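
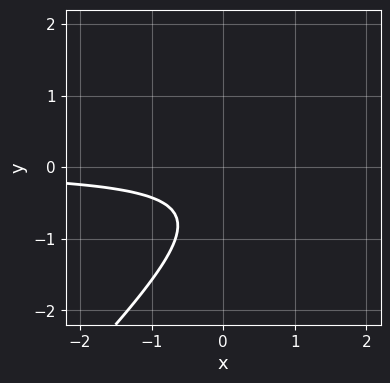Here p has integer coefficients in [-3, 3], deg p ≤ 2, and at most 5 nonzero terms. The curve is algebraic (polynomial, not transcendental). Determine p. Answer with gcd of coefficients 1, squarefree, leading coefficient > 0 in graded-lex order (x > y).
First, deg p = 2. The shape is more complex than any degree-1 curve.
Next, against the integer gridlines: the curve avoids every integer y-axis point in the box; it misses every integer gridline on the x-axis.
Finally, together with the visible shape, these determine p as stated.

3*x*y - 3*y^2 - 3*y - 2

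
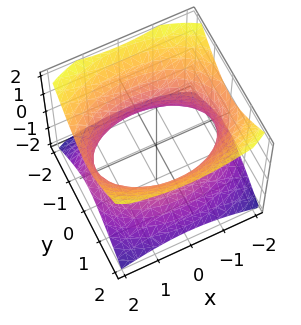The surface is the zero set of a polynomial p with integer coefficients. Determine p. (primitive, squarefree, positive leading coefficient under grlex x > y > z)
First, degree: one connected sheet with a waist; a quadric, so deg p = 2.
Then, symmetries: it's symmetric under y → −y, forcing even powers of y; mirror symmetry z ↦ −z ⇒ only even powers of z; the x ↦ −x reflection is a symmetry, so x appears only in even powers.
Then, observable constraints: the surface avoids every integer z-axis point in the box.
Finally, the integer polynomial consistent with all of this is the stated p.

x^2 + 2*y^2 - 2*z^2 - 3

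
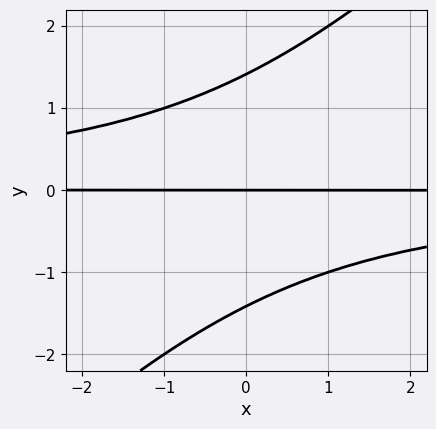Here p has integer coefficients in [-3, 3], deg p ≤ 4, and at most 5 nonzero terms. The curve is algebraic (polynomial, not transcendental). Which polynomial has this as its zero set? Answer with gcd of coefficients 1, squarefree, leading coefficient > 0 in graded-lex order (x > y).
Degree: a generic line meets the curve in up to 3 points, so deg p = 3.
From the axis intercepts and sections: the visible x-axis segment lies entirely on the curve; it meets the y-axis at y = 0 (among the integer gridlines).
Putting this together gives p.

x*y^2 - y^3 + 2*y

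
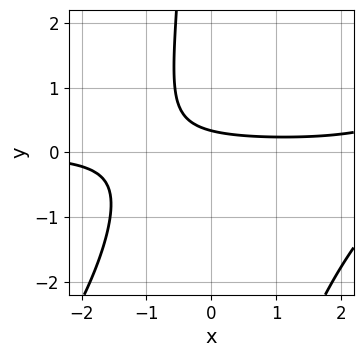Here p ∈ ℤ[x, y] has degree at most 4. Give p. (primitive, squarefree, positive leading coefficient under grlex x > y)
x^2*y - x*y^2 - 2*x*y - 3*y + 1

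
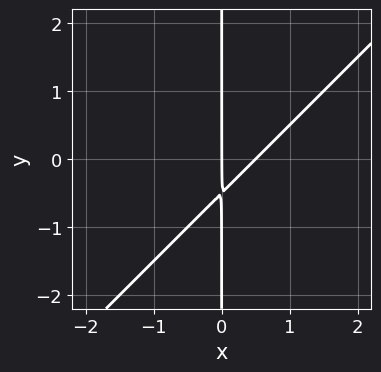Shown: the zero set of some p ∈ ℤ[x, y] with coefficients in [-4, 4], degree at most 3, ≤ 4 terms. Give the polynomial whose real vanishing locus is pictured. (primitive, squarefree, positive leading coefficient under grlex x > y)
The degree is 2 — no degree-1 curve has this shape.
Checking where it meets the axes: one x-axis crossing is at x = 0; the visible y-axis segment lies entirely on the curve.
Putting this together gives p.

2*x^2 - 2*x*y - x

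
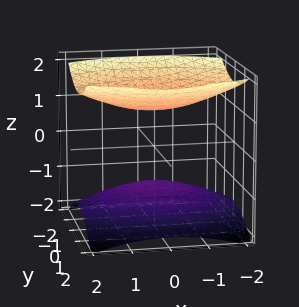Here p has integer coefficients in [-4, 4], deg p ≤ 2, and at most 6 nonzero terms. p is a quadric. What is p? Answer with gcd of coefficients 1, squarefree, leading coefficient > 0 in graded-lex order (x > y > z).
I count 2 distinct pieces.
The degree is 2 — two sheets facing apart; a quadric.
Symmetries: mirror symmetry x ↦ −x ⇒ only even powers of x; the z ↦ −z reflection is a symmetry, so z appears only in even powers; it's symmetric under y → −y, forcing even powers of y.
Reading off the gridlines: the z-axis gridline crossings are at z ∈ {-1, 1}; no x-intercept at any integer in the box.
These observations pin down the coefficients.

x^2 + 2*y^2 - 3*z^2 + 3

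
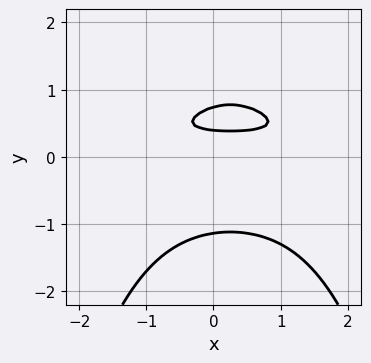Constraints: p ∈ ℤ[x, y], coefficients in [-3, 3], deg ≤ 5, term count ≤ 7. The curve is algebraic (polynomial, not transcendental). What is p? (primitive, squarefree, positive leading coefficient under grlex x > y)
2*x^2*y^2 - x*y^2 + 3*y^3 - 3*y + 1

1. The degree is 4 — no degree-3 curve has this shape.
2. From the visible intercepts: no x-intercept at any integer in the box.
3. These observations pin down the coefficients.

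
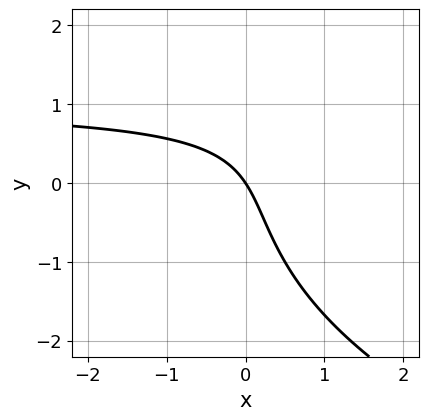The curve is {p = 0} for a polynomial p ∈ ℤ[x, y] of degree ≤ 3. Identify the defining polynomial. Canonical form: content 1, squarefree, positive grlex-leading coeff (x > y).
y^3 - 3*x*y + 3*x + 2*y

1. Degree: a generic line meets the curve in up to 3 points, so deg p = 3.
2. From the axis intercepts and sections: it meets the x-axis at x = 0 (among the integer gridlines); it crosses the y-axis at the gridline y = 0.
3. Fitting integer coefficients to these (and the overall shape) gives p.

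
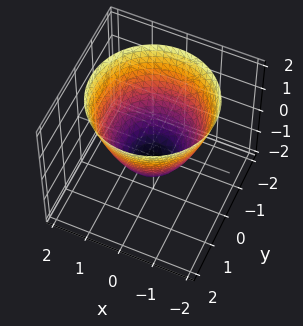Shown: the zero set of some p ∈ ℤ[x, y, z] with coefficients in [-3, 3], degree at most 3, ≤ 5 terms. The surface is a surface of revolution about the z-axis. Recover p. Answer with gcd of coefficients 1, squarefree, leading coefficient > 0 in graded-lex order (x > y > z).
First, deg p = 2. The shape is more complex than any degree-1 surface.
Next, by symmetry, the surface is invariant under rotation about z: p = q(x² + y², z).
Then, against the integer gridlines: among the integer gridlines, it crosses the y-axis at y ∈ {-1, 1}; the x-axis gridline crossings are at x ∈ {-1, 1}; a circular section at z = 0 has radius exactly 1.
Finally, these observations pin down the coefficients. Check: (0, 0, -1) on the z-axis lies on the surface, and p(0, 0, -1) = 0. ✓

x^2 + y^2 - z - 1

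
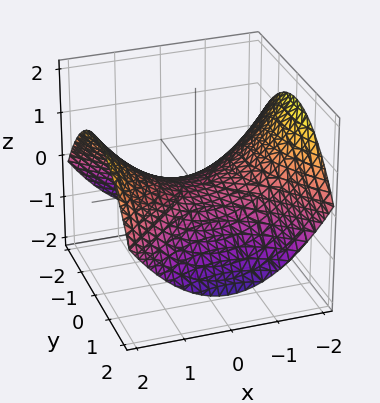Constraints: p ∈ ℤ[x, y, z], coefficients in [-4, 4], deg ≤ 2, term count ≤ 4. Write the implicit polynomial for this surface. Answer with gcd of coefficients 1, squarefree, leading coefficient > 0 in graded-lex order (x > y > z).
x^2 - y^2 - 3*z

1. Degree: a hyperbolic paraboloid; a quadric, so deg p = 2.
2. Symmetries: mirror symmetry y ↦ −y ⇒ only even powers of y; it's symmetric under x → −x, forcing even powers of x.
3. From the visible intercepts: one y-axis crossing is at y = 0; one z-axis crossing is at z = 0.
4. Solving for integer coefficients yields p as stated.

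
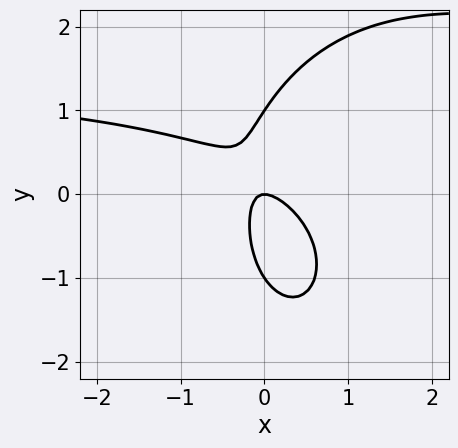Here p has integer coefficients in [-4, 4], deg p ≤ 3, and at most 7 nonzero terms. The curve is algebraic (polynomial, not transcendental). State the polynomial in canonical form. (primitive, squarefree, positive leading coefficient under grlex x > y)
(a) deg p = 3.
(b) Checking where it meets the axes: among the integer gridlines, it crosses the y-axis at y ∈ {-1, 0, 1}; it meets the x-axis at x = 0 (among the integer gridlines).
(c) Solving for integer coefficients yields p as stated.

2*x^2*y + y^3 - 3*x^2 - 3*x*y - y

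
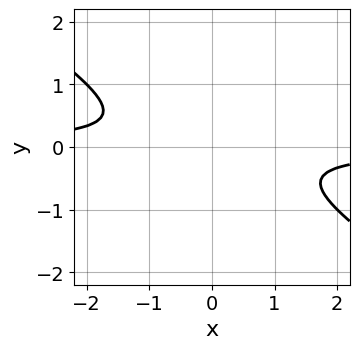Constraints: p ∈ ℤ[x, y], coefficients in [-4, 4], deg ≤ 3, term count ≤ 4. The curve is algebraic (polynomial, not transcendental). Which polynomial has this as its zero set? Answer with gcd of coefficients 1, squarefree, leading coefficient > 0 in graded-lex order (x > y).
2*x*y + 3*y^2 + 1

First, the degree is 2 — no degree-1 curve has this shape.
Then, checking where it meets the axes: the curve avoids every integer y-axis point in the box; no x-intercept at any integer in the box.
Finally, together with the visible shape, these determine p as stated.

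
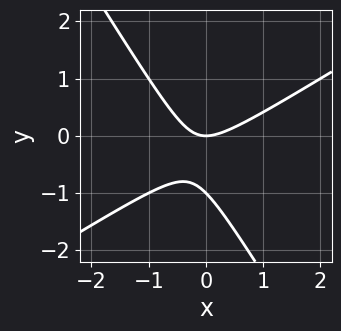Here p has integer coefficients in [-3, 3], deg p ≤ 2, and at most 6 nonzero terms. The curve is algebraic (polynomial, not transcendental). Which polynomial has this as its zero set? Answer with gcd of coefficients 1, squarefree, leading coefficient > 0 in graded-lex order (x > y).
First, deg p = 2. No degree-1 curve has this shape.
Then, from the axis intercepts and sections: among the integer gridlines, it crosses the y-axis at y ∈ {-1, 0}; it meets the x-axis at x = 0 (among the integer gridlines).
Finally, fitting integer coefficients to these (and the overall shape) gives p.

x^2 - x*y - y^2 - y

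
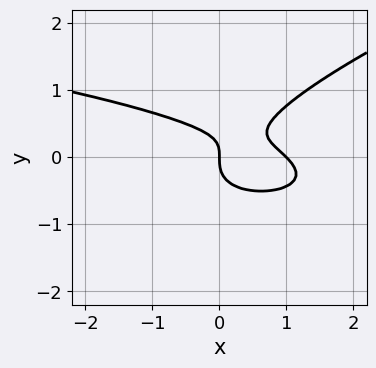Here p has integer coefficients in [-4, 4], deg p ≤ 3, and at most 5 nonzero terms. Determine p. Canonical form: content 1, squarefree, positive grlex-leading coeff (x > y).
(a) The degree is 3 — a generic line meets the curve in up to 3 points.
(b) Reading off the gridlines: one y-axis crossing is at y = 0; among the integer gridlines, it crosses the x-axis at x ∈ {0, 1}.
(c) Fitting integer coefficients to these (and the overall shape) gives p.

x*y^2 - 3*y^3 + x^2 + x*y - x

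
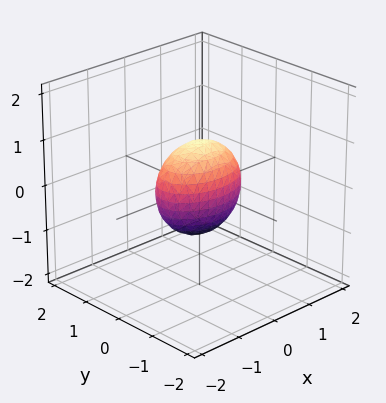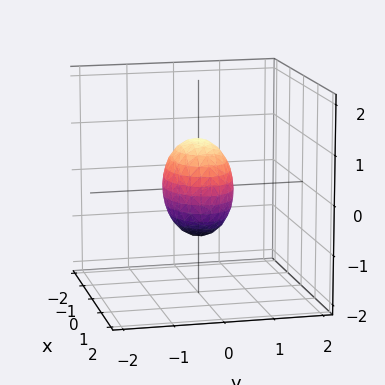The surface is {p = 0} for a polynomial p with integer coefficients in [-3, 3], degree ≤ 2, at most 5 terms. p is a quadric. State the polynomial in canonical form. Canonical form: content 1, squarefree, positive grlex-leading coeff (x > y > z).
The degree is 2 — bounded and convex; a quadric.
Symmetries: the x ↦ −x reflection is a symmetry, so x appears only in even powers; the y ↦ −y reflection is a symmetry, so y appears only in even powers; mirror symmetry z ↦ −z ⇒ only even powers of z.
From the axis intercepts and sections: the z-axis gridline crossings are at z ∈ {-1, 1}; among the integer gridlines, it crosses the x-axis at x ∈ {-1, 1}.
Fitting integer coefficients to these (and the overall shape) gives p.

x^2 + 2*y^2 + z^2 - 1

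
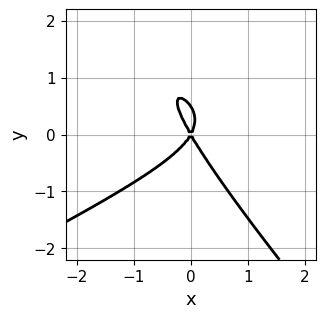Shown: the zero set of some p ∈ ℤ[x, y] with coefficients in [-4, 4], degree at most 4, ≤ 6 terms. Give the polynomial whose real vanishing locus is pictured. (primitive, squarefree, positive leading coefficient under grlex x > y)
x^3 - 3*x*y^2 - 2*y^3 - 3*x^2 + y^2

(a) Degree: a generic line meets the curve in up to 3 points, so deg p = 3.
(b) Checking where it meets the axes: it meets the y-axis at y = 0 (among the integer gridlines); it meets the x-axis at x = 0 (among the integer gridlines).
(c) These observations pin down the coefficients.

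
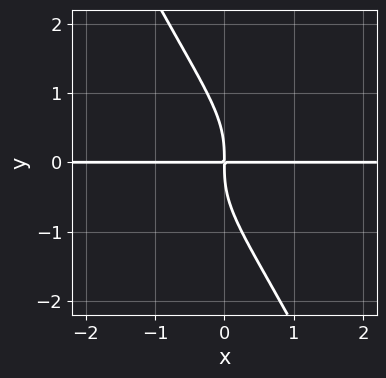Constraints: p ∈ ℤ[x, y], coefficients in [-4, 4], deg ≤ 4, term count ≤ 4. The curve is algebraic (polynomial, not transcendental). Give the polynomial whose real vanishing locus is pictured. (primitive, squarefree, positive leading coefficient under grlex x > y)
First, deg p = 4.
Next, from the visible intercepts: every point of the x-axis in the box is on the curve.
Finally, solving for integer coefficients yields p as stated.

2*x*y^3 + y^4 + 2*x*y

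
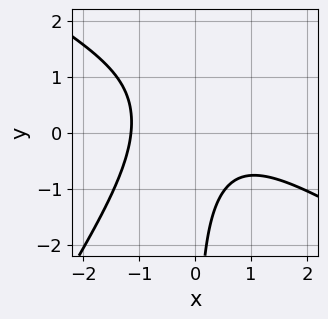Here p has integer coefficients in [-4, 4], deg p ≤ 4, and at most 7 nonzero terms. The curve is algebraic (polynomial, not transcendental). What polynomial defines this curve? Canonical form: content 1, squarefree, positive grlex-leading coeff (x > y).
First, the degree is 3 — the shape is more complex than any degree-2 curve.
Then, against the integer gridlines: no y-intercept at any integer in the box.
Finally, assembling these constraints gives the stated polynomial.

2*x^3 + 2*x^2*y - 2*x*y^2 + 3*x*y + 3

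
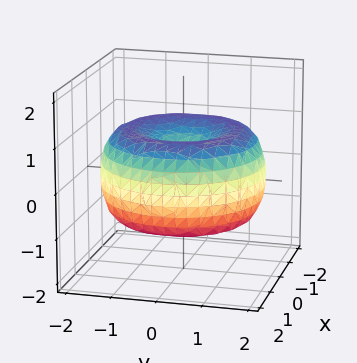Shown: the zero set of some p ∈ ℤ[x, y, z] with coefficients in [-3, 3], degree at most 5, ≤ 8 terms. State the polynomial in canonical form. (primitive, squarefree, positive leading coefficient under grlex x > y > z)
Degree: a generic line meets the surface in up to 4 points, so deg p = 4.
Symmetry: the z-axis is an axis of rotation, so x and y enter only as x² + y².
From the axis intercepts and sections: a circular section at z = 1 has radius exactly 1.
Fitting integer coefficients to these (and the overall shape) gives p.

x^4 + 2*x^2*y^2 + y^4 - 3*x^2 - 3*y^2 + 3*z^2 - 1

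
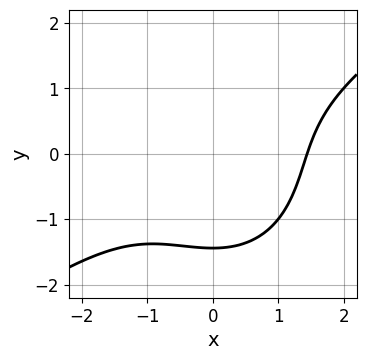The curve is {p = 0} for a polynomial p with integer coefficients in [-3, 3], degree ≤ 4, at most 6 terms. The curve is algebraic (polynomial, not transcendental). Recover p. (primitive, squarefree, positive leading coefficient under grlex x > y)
x^3 - x^2*y - y^3 - 3

First, degree: the shape is more complex than any degree-2 curve, so deg p = 3.
Finally, the integer polynomial consistent with all of this is the stated p.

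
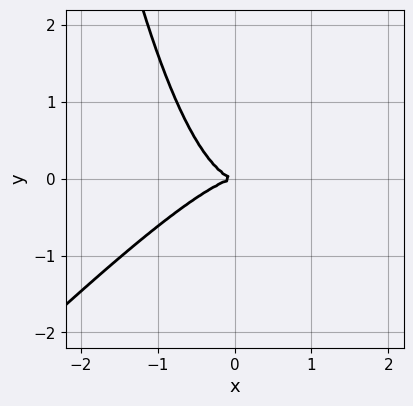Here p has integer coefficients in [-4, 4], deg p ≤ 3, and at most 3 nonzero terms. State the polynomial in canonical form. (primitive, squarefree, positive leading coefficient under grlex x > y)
x^3 - x^2*y + y^2

1. Degree: a generic line meets the curve in up to 3 points, so deg p = 3.
2. Observable constraints: it crosses the x-axis at the gridline x = 0; it meets the y-axis at y = 0 (among the integer gridlines).
3. Assembling these constraints gives the stated polynomial.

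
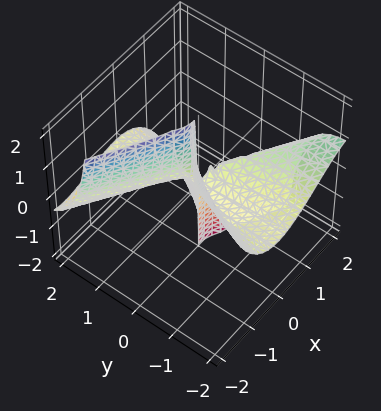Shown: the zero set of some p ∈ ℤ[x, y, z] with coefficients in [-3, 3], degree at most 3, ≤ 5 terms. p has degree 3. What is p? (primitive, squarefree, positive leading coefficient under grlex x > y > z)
First, deg p = 3. The shape is more complex than any degree-2 surface.
Then, against the integer gridlines: the visible z-axis segment lies entirely on the surface; every point of the y-axis in the box is on the surface; it meets the x-axis at x = 0 (among the integer gridlines).
Finally, assembling these constraints gives the stated polynomial.

2*x^3 + 3*x^2*y + 3*y^2*z + x*y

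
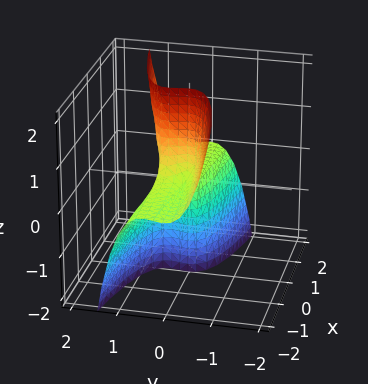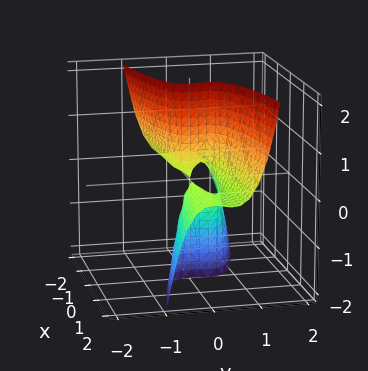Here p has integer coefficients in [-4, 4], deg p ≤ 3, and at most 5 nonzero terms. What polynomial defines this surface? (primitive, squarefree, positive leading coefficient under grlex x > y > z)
3*y^3 - x*z - 2*y^2

1. deg p = 3. No degree-2 surface has this shape.
2. Against the integer gridlines: the visible z-axis segment lies entirely on the surface; every point of the x-axis in the box is on the surface.
3. The integer polynomial consistent with all of this is the stated p.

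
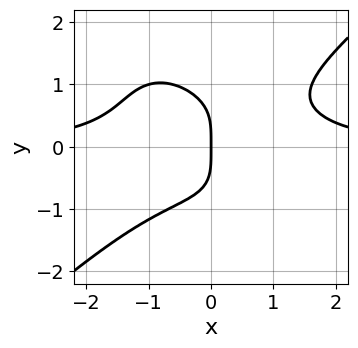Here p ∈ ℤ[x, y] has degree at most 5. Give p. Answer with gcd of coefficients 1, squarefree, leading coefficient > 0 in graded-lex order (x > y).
2*x^3*y - x*y^3 - 2*y^4 - 3*x

(a) The degree is 4 — the shape is more complex than any degree-3 curve.
(b) Reading off the gridlines: it crosses the y-axis at the gridline y = 0; it meets the x-axis at x = 0 (among the integer gridlines).
(c) Solving for integer coefficients yields p as stated.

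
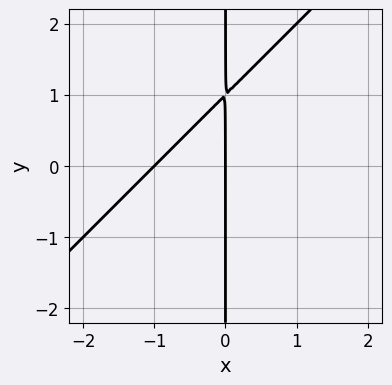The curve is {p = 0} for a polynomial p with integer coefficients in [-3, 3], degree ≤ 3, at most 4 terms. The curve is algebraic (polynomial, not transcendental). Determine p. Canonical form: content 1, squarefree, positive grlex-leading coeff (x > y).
First, deg p = 2.
Next, checking where it meets the axes: among the integer gridlines, it crosses the x-axis at x ∈ {-1, 0}; every point of the y-axis in the box is on the curve.
Finally, putting this together gives p.

x^2 - x*y + x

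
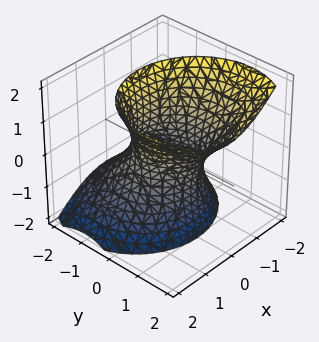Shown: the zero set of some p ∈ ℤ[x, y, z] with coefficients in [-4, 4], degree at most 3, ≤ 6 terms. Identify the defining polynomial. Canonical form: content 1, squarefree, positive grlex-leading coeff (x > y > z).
First, the degree is 2 — a generic line meets the surface in up to 2 points.
Then, observable constraints: the surface avoids every integer z-axis point in the box; the y-axis gridline crossings are at y ∈ {-1, 1}; the x-axis gridline crossings are at x ∈ {-1, 1}.
Finally, the integer polynomial consistent with all of this is the stated p.

2*x^2 + 2*y^2 - 2*y*z - z^2 - 2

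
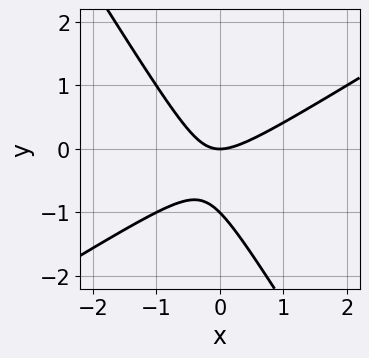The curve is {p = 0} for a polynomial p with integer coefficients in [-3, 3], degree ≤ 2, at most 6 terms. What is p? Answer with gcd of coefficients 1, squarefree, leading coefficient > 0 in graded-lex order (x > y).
deg p = 2.
Against the integer gridlines: among the integer gridlines, it crosses the y-axis at y ∈ {-1, 0}; it crosses the x-axis at the gridline x = 0.
The integer polynomial consistent with all of this is the stated p.

x^2 - x*y - y^2 - y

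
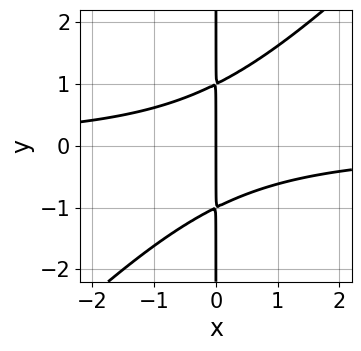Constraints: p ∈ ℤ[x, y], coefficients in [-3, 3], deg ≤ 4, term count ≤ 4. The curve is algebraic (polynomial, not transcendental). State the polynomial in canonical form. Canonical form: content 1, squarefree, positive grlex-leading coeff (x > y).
First, the degree is 3 — the shape is more complex than any degree-2 curve.
Next, from the axis intercepts and sections: it crosses the x-axis at the gridline x = 0; the visible y-axis segment lies entirely on the curve.
Finally, matching integer coefficients to the picture gives p.

x^2*y - x*y^2 + x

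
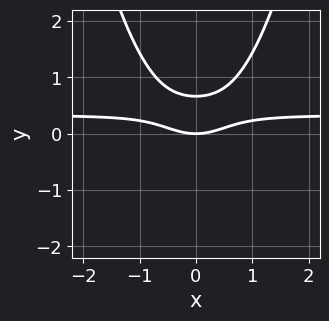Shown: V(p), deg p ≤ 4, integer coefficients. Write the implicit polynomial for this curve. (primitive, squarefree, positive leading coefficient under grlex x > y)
3*x^2*y - x^2 - 3*y^2 + 2*y

The degree is 3 — a generic line meets the curve in up to 3 points.
Symmetries: it's symmetric under x → −x, forcing even powers of x.
From the axis intercepts and sections: it crosses the x-axis at the gridline x = 0; one y-axis crossing is at y = 0.
Assembling these constraints gives the stated polynomial.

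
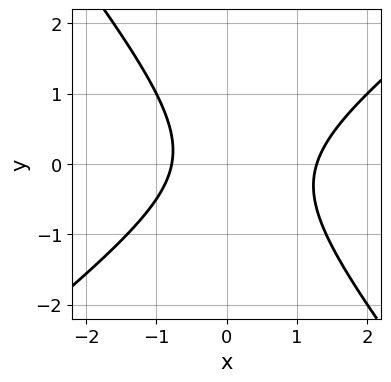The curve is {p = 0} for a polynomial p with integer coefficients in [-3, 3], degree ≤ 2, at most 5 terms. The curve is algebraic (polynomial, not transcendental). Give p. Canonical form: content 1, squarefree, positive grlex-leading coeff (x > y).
2*x^2 - x*y - 2*y^2 - x - 2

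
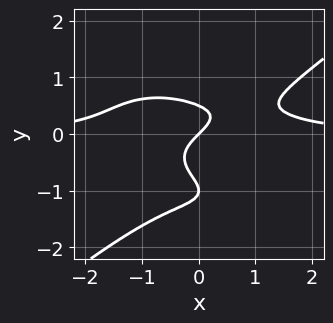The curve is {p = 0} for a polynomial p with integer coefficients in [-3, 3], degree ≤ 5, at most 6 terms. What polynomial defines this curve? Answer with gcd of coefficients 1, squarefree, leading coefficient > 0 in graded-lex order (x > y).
1. deg p = 4.
2. Observable constraints: it meets the x-axis at x = 0 (among the integer gridlines); the y-axis gridline crossings are at y ∈ {-1, 0}.
3. Assembling these constraints gives the stated polynomial.

x^3*y - 2*y^4 - 3*y^3 - x + y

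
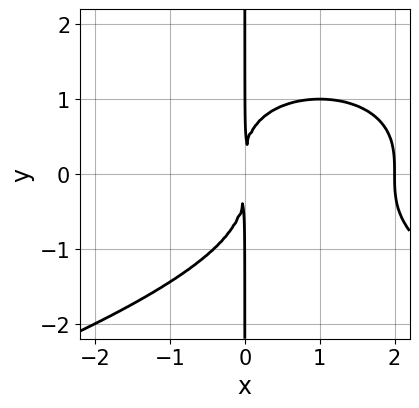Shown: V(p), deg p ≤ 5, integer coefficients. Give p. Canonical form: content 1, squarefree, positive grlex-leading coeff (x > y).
First, deg p = 4.
Next, from the axis intercepts and sections: every point of the y-axis in the box is on the curve; it meets the x-axis at x = 2 (among the integer gridlines).
Finally, matching integer coefficients to the picture gives p.

x*y^3 + x^3 - 2*x^2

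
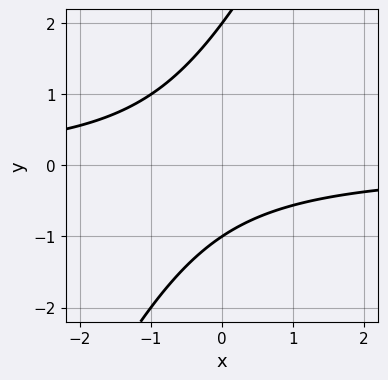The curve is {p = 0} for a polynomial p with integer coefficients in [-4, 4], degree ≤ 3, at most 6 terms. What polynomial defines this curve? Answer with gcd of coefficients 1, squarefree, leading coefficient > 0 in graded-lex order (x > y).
1. deg p = 2. No degree-1 curve has this shape.
2. Observable constraints: among the integer gridlines, it crosses the y-axis at y ∈ {-1, 2}; it misses every integer gridline on the x-axis.
3. Putting this together gives p.

2*x*y - y^2 + y + 2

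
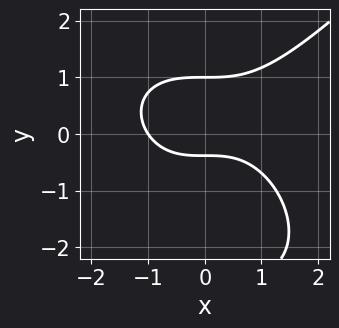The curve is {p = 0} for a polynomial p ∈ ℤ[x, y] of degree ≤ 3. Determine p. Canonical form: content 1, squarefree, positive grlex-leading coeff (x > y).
x^3 - y^3 - 2*y^2 + 2*y + 1

1. Degree: no degree-2 curve has this shape, so deg p = 3.
2. Reading off the gridlines: one y-axis crossing is at y = 1; it crosses the x-axis at the gridline x = -1.
3. These observations pin down the coefficients.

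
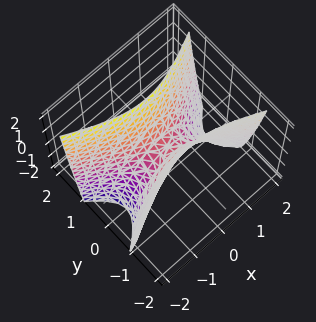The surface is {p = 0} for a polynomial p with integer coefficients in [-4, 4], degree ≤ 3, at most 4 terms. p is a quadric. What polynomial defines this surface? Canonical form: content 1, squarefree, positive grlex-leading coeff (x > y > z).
x^2 - 3*y^2 + z

1. deg p = 2. A saddle surface; a quadric.
2. Symmetries: mirror symmetry x ↦ −x ⇒ only even powers of x; the y ↦ −y reflection is a symmetry, so y appears only in even powers.
3. Reading off the gridlines: one y-axis crossing is at y = 0; one z-axis crossing is at z = 0.
4. Assembling these constraints gives the stated polynomial.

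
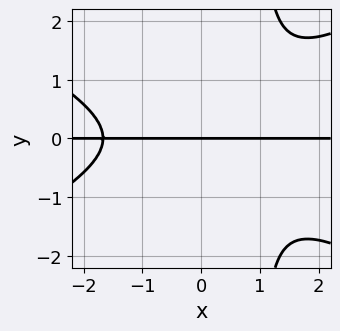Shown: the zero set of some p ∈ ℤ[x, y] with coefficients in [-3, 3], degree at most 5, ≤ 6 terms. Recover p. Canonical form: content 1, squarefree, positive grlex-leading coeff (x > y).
First, the degree is 4 — no degree-3 curve has this shape.
Then, from the axis intercepts and sections: it meets the y-axis at y = 0 (among the integer gridlines); every point of the x-axis in the box is on the curve.
Finally, together with the visible shape, these determine p as stated.

x^3*y - 3*x*y^3 + 3*y^3 - x*y + 3*y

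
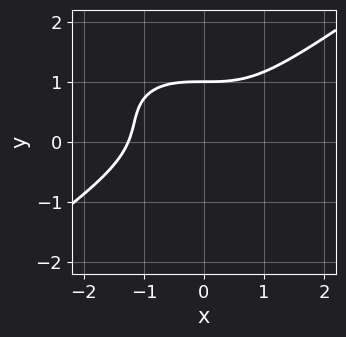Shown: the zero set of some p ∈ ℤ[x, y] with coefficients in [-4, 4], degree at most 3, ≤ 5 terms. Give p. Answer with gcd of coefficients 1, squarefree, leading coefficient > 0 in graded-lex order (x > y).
Degree: the shape is more complex than any degree-2 curve, so deg p = 3.
From the visible intercepts: it meets the y-axis at y = 1 (among the integer gridlines).
Solving for integer coefficients yields p as stated.

x^3 - 3*y^3 + 3*y^2 - 2*y + 2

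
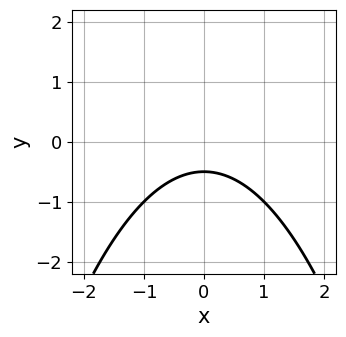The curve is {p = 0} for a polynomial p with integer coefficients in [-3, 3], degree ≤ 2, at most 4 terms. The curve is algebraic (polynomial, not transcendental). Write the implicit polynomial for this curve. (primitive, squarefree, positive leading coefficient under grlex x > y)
x^2 + 2*y + 1

1. Degree: no degree-1 curve has this shape, so deg p = 2.
2. Symmetries: the x ↦ −x reflection is a symmetry, so x appears only in even powers.
3. From the axis intercepts and sections: no x-intercept at any integer in the box.
4. Putting this together gives p.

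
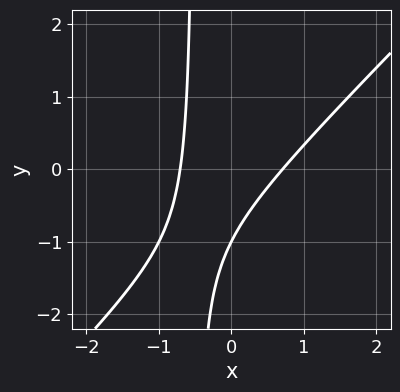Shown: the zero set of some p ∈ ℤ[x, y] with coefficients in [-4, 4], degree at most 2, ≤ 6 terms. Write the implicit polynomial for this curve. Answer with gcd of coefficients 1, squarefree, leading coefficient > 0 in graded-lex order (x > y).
1. The degree is 2 — a generic line meets the curve in up to 2 points.
2. From the axis intercepts and sections: it crosses the y-axis at the gridline y = -1.
3. Putting this together gives p.

2*x^2 - 2*x*y - y - 1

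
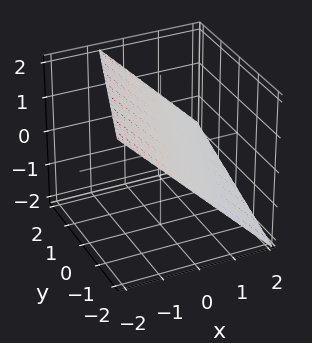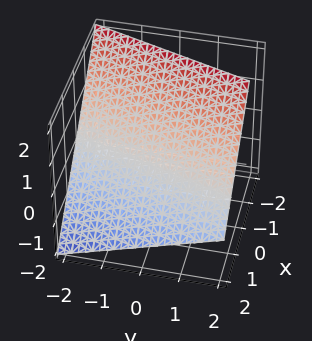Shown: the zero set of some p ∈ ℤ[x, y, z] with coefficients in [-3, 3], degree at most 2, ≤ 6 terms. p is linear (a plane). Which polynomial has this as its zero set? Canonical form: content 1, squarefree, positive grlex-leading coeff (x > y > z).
3*x - y + 3*z - 2

1. Degree: the surface is flat (a plane), so deg p = 1.
2. From the visible intercepts: one y-axis crossing is at y = -2.
3. Putting this together gives p.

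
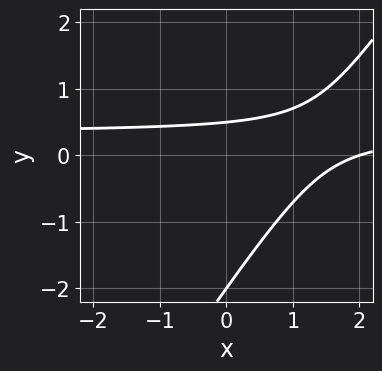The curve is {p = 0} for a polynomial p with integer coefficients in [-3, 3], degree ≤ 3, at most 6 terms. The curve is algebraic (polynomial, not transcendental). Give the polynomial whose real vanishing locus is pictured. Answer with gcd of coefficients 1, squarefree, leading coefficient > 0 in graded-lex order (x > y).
Degree: a generic line meets the curve in up to 2 points, so deg p = 2.
Against the integer gridlines: one y-axis crossing is at y = -2; one x-axis crossing is at x = 2.
These observations pin down the coefficients.

3*x*y - 2*y^2 - x - 3*y + 2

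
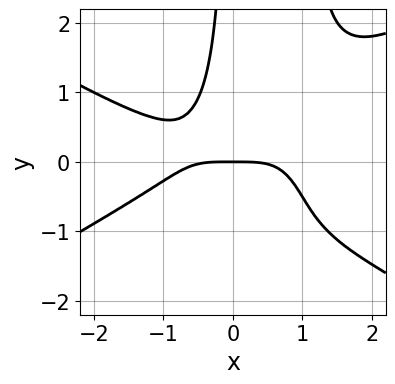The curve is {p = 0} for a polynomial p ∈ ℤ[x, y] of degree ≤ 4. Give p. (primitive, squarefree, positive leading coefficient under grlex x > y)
1. Degree: a generic line meets the curve in up to 4 points, so deg p = 4.
2. Reading off the gridlines: it meets the x-axis at x = 0 (among the integer gridlines); one y-axis crossing is at y = 0.
3. Matching integer coefficients to the picture gives p.

x^4 - 3*x^2*y^2 + 3*x*y^2 + 2*y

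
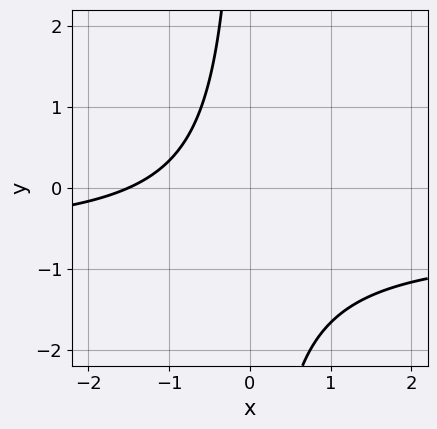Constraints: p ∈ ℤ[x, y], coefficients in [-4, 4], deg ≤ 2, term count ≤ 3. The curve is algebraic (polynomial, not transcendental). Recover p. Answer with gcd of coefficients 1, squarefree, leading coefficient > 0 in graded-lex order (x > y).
1. Degree: no degree-1 curve has this shape, so deg p = 2.
2. Against the integer gridlines: the curve avoids every integer y-axis point in the box.
3. Solving for integer coefficients yields p as stated.

3*x*y + 2*x + 3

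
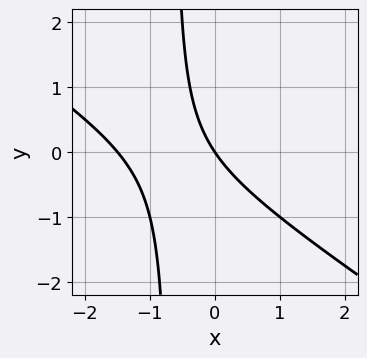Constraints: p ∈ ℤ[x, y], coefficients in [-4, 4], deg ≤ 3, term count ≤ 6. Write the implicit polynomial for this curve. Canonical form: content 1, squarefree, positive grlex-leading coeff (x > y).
First, the degree is 2 — the shape is more complex than any degree-1 curve.
Next, observable constraints: it crosses the y-axis at the gridline y = 0; it meets the x-axis at x = 0 (among the integer gridlines).
Finally, matching integer coefficients to the picture gives p.

2*x^2 + 3*x*y + 3*x + 2*y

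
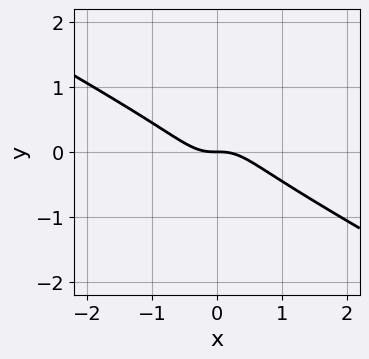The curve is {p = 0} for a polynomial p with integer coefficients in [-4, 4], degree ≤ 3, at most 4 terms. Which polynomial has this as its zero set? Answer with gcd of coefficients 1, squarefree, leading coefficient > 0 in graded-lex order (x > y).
(a) The degree is 3 — the shape is more complex than any degree-2 curve.
(b) From the axis intercepts and sections: it crosses the y-axis at the gridline y = 0; it meets the x-axis at x = 0 (among the integer gridlines).
(c) Putting this together gives p.

2*x^3 + 3*x^2*y - x*y^2 + y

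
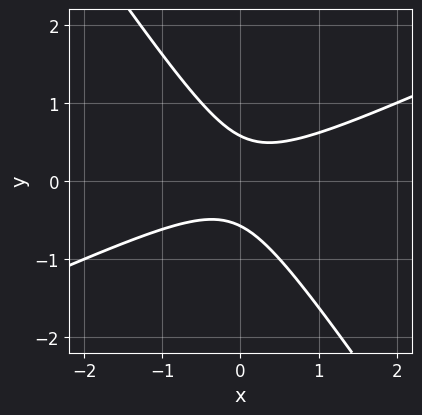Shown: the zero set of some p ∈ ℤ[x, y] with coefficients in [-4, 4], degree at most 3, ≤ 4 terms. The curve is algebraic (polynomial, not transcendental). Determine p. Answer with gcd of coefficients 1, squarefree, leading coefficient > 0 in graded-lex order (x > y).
First, degree: no degree-1 curve has this shape, so deg p = 2.
Then, checking where it meets the axes: the curve avoids every integer x-axis point in the box.
Finally, these observations pin down the coefficients.

2*x^2 - 3*x*y - 3*y^2 + 1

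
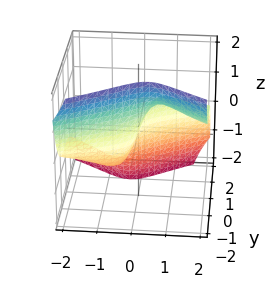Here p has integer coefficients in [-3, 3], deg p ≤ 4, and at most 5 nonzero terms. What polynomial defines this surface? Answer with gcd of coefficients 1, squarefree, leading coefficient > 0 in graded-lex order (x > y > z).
2*x^2*z + 2*y^3 - 3*x + z

deg p = 3. The shape is more complex than any degree-2 surface.
Observable constraints: one x-axis crossing is at x = 0; it crosses the z-axis at the gridline z = 0; it crosses the y-axis at the gridline y = 0.
Solving for integer coefficients yields p as stated.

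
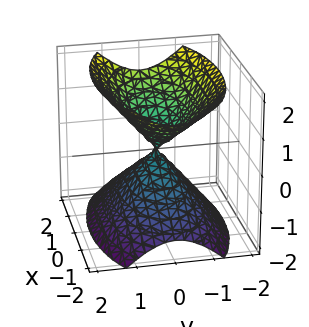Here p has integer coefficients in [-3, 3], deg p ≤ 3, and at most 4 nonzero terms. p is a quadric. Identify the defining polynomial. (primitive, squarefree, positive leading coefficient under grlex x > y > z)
First, I count 2 distinct pieces. Treating them together as one polynomial.
Then, the degree is 2 — a double cone through the origin; a quadric.
Then, symmetries: it's symmetric under y → −y, forcing even powers of y; it's symmetric under x → −x, forcing even powers of x; the z ↦ −z reflection is a symmetry, so z appears only in even powers.
Next, from the visible intercepts: one x-axis crossing is at x = 0; it crosses the z-axis at the gridline z = 0; it meets the y-axis at y = 0 (among the integer gridlines).
Finally, the integer polynomial consistent with all of this is the stated p.

x^2 + 3*y^2 - 2*z^2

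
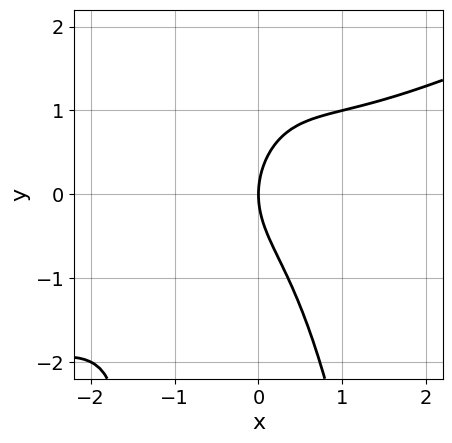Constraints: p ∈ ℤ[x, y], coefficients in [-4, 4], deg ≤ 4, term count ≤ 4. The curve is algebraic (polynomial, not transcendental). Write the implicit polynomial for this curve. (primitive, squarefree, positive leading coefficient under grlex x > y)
The degree is 3 — a generic line meets the curve in up to 3 points.
Checking where it meets the axes: it meets the y-axis at y = 0 (among the integer gridlines); one x-axis crossing is at x = 0.
Matching integer coefficients to the picture gives p.

x^3 - 2*x^2*y - y^2 + 2*x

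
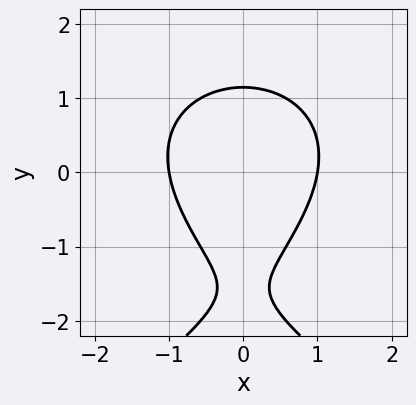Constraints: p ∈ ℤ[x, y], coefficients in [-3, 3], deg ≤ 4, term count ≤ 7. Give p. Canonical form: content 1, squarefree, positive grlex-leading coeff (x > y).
(a) The degree is 3 — a generic line meets the curve in up to 3 points.
(b) Symmetries: the x ↦ −x reflection is a symmetry, so x appears only in even powers.
(c) Checking where it meets the axes: among the integer gridlines, it crosses the x-axis at x ∈ {-1, 1}.
(d) The integer polynomial consistent with all of this is the stated p.

y^3 + 3*x^2 + 2*y^2 - y - 3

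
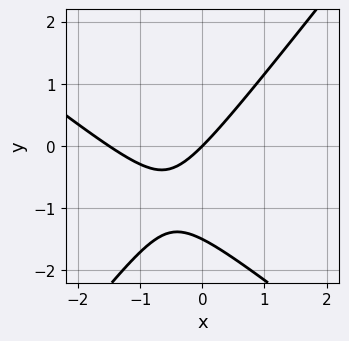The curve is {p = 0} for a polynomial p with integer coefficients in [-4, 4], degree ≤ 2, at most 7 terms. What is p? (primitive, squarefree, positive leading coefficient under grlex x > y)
1. The degree is 2 — the shape is more complex than any degree-1 curve.
2. Checking where it meets the axes: one y-axis crossing is at y = 0; it meets the x-axis at x = 0 (among the integer gridlines).
3. Matching integer coefficients to the picture gives p.

2*x^2 + x*y - 2*y^2 + 3*x - 3*y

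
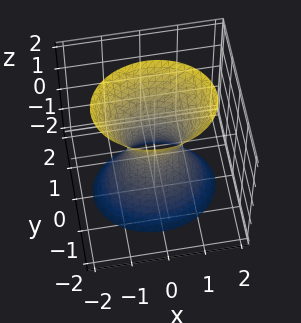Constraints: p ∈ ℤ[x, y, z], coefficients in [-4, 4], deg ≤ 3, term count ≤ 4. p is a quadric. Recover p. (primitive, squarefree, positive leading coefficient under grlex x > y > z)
The degree is 2 — an hourglass — one-sheet hyperboloid; a quadric.
Symmetries: the x ↦ −x reflection is a symmetry, so x appears only in even powers; mirror symmetry y ↦ −y ⇒ only even powers of y; the z ↦ −z reflection is a symmetry, so z appears only in even powers.
Observable constraints: it misses every integer gridline on the z-axis.
Together with the visible shape, these determine p as stated.

2*x^2 + 3*y^2 - z^2 - 1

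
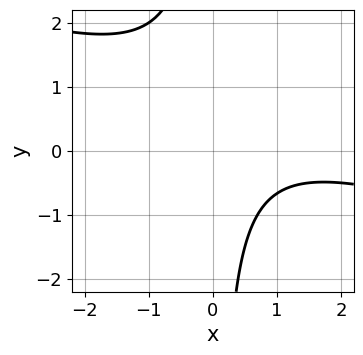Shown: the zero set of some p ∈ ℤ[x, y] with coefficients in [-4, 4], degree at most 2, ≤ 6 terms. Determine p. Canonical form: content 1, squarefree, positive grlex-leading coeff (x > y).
x^2 + 3*x*y - 2*x + 3

(a) The degree is 2 — the shape is more complex than any degree-1 curve.
(b) Reading off the gridlines: no x-intercept at any integer in the box; it misses every integer gridline on the y-axis.
(c) Together with the visible shape, these determine p as stated.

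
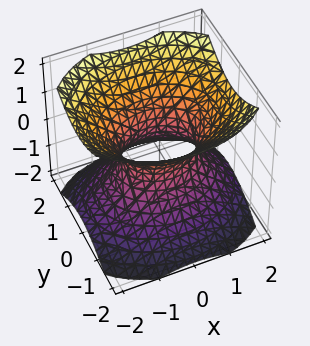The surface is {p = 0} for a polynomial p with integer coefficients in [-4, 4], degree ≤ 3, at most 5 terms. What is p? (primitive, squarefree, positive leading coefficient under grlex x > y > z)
2*x^2 + 3*y^2 - 3*z^2 - 2

The degree is 2 — an hourglass — one-sheet hyperboloid; a quadric.
Symmetries: it's symmetric under y → −y, forcing even powers of y; the z ↦ −z reflection is a symmetry, so z appears only in even powers; it's symmetric under x → −x, forcing even powers of x.
Checking where it meets the axes: no z-intercept at any integer in the box; among the integer gridlines, it crosses the x-axis at x ∈ {-1, 1}.
Putting this together gives p.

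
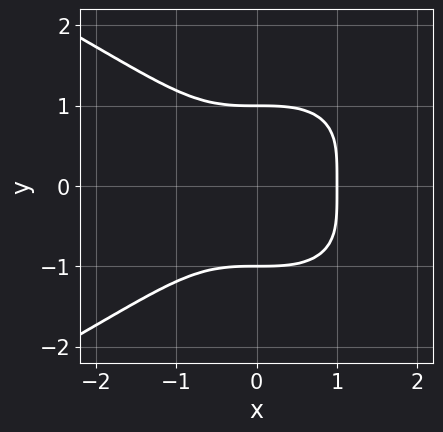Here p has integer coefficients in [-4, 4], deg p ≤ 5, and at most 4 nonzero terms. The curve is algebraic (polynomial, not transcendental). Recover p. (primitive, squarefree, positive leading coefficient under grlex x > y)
1. The degree is 4 — no degree-3 curve has this shape.
2. Symmetries: mirror symmetry y ↦ −y ⇒ only even powers of y.
3. From the axis intercepts and sections: it meets the x-axis at x = 1 (among the integer gridlines); among the integer gridlines, it crosses the y-axis at y ∈ {-1, 1}.
4. These observations pin down the coefficients.

y^4 + x^3 - 1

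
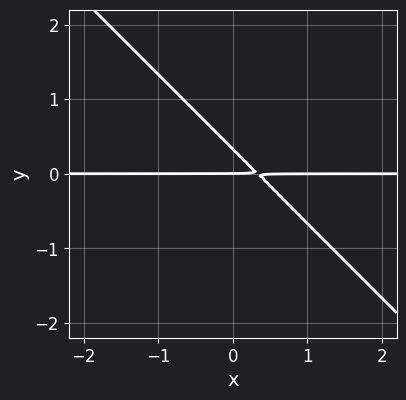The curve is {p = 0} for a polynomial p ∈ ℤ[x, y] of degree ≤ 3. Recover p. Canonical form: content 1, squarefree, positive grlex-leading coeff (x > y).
3*x*y + 3*y^2 - y

First, the degree is 2 — no degree-1 curve has this shape.
Next, checking where it meets the axes: the visible x-axis segment lies entirely on the curve; it crosses the y-axis at the gridline y = 0.
Finally, together with the visible shape, these determine p as stated.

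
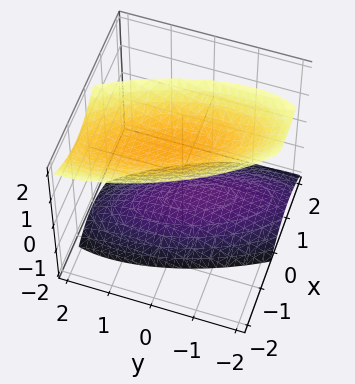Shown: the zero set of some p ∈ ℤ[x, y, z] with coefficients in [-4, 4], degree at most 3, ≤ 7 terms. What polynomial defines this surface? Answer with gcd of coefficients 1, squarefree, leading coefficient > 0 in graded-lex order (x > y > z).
3*x^2 + 2*x*y + x*z + y^2 - 2*z^2 + 3

1. The picture has 2 separate pieces. They look like related sheets of one shape, so recover p as a whole.
2. deg p = 2. A generic line meets the surface in up to 2 points.
3. Observable constraints: no y-intercept at any integer in the box; the surface avoids every integer x-axis point in the box.
4. Solving for integer coefficients yields p as stated.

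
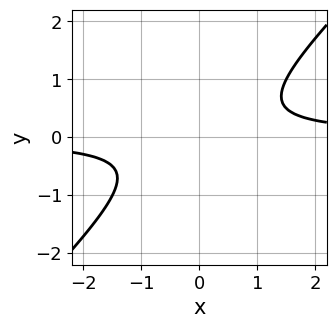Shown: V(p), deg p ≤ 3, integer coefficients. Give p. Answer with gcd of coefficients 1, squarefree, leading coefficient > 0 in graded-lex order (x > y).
(a) Degree: the shape is more complex than any degree-1 curve, so deg p = 2.
(b) From the axis intercepts and sections: it misses every integer gridline on the x-axis; no y-intercept at any integer in the box.
(c) Matching integer coefficients to the picture gives p.

2*x*y - 2*y^2 - 1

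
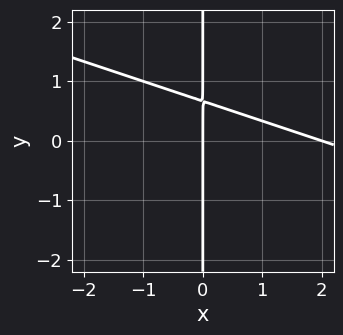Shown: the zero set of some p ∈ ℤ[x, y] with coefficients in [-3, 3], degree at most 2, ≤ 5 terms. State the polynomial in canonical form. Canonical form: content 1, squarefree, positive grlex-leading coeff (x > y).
First, degree: a generic line meets the curve in up to 2 points, so deg p = 2.
Then, from the axis intercepts and sections: the x-axis gridline crossings are at x ∈ {0, 2}; the visible y-axis segment lies entirely on the curve.
Finally, putting this together gives p.

x^2 + 3*x*y - 2*x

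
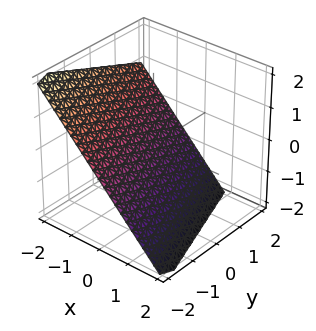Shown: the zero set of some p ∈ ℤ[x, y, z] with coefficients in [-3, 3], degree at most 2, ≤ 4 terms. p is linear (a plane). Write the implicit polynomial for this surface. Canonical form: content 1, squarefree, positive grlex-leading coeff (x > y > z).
3*x + y + 3*z + 2

(a) deg p = 1. Every cross-section is a straight line — this is a plane.
(b) From the visible intercepts: one y-axis crossing is at y = -2.
(c) The integer polynomial consistent with all of this is the stated p.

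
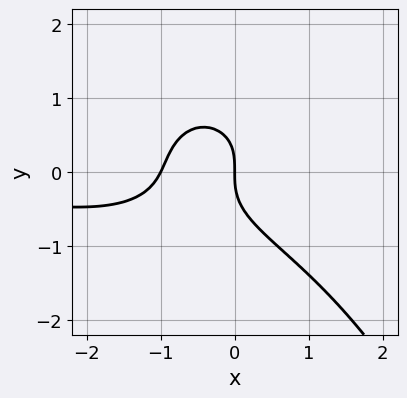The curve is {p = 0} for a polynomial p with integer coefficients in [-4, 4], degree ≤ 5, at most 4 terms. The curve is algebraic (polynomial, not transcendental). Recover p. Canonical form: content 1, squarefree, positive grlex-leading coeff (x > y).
x^3*y - 2*y^3 - 2*x^2 - 2*x

First, deg p = 4. The shape is more complex than any degree-3 curve.
Next, against the integer gridlines: the x-axis gridline crossings are at x ∈ {-1, 0}; it crosses the y-axis at the gridline y = 0.
Finally, the integer polynomial consistent with all of this is the stated p.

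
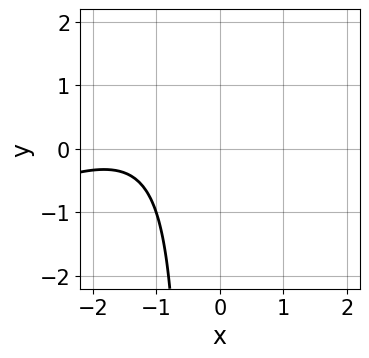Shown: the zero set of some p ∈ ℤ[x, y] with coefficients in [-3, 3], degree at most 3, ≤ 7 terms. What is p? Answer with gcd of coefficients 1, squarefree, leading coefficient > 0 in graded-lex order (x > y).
First, deg p = 2.
Then, checking where it meets the axes: it misses every integer gridline on the y-axis; no x-intercept at any integer in the box.
Finally, together with the visible shape, these determine p as stated.

x^2 - 2*x*y + 3*x - y + 3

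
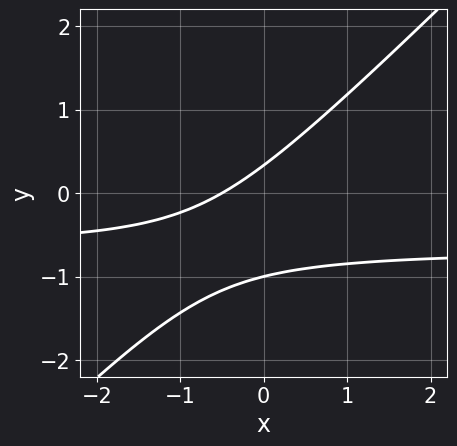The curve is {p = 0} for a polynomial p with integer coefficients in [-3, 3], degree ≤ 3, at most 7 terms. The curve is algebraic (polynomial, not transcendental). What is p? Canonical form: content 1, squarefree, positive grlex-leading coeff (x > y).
3*x*y - 3*y^2 + 2*x - 2*y + 1

First, deg p = 2. The shape is more complex than any degree-1 curve.
Next, against the integer gridlines: it meets the y-axis at y = -1 (among the integer gridlines).
Finally, putting this together gives p.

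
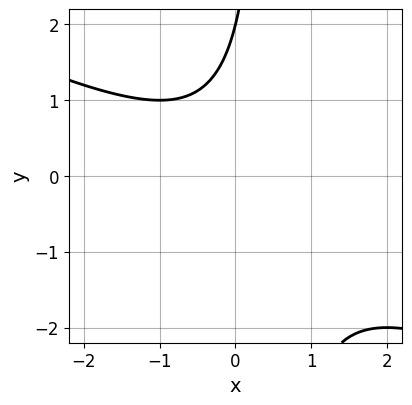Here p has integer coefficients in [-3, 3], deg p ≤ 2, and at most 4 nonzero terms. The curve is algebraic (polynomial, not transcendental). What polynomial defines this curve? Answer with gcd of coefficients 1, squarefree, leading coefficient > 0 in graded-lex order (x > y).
deg p = 2. The shape is more complex than any degree-1 curve.
From the visible intercepts: the curve avoids every integer x-axis point in the box; it crosses the y-axis at the gridline y = 2.
The integer polynomial consistent with all of this is the stated p.

x^2 + 2*x*y - y + 2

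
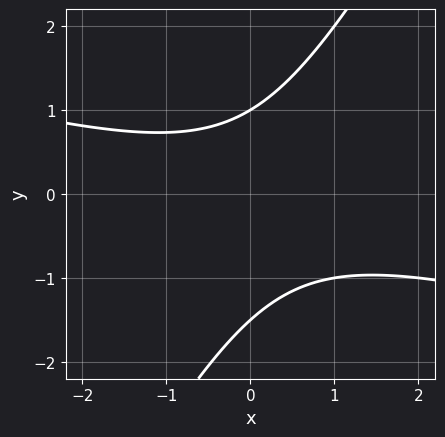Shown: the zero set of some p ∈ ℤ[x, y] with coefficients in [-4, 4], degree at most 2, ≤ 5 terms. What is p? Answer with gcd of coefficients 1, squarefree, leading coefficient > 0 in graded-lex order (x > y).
1. The degree is 2 — no degree-1 curve has this shape.
2. Against the integer gridlines: one y-axis crossing is at y = 1; it misses every integer gridline on the x-axis.
3. Assembling these constraints gives the stated polynomial.

x^2 + 3*x*y - 2*y^2 - y + 3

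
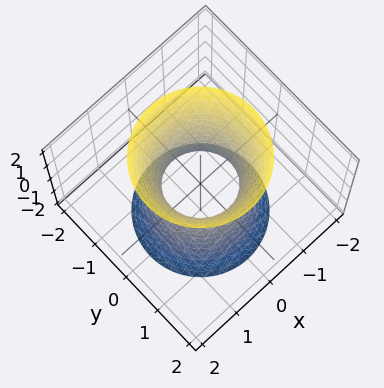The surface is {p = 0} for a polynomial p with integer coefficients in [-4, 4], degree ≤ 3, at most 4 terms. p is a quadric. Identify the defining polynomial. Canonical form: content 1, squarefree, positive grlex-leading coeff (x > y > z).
(a) Degree: an hourglass — one-sheet hyperboloid; a quadric, so deg p = 2.
(b) Symmetries: every cross-section ⟂ z is a circle, so x, y appear only via x² + y²; it's symmetric under z → −z, forcing even powers of z.
(c) From the axis intercepts and sections: a circular section at z = -1 has radius exactly 1; it misses every integer gridline on the z-axis.
(d) Matching integer coefficients to the picture gives p.

3*x^2 + 3*y^2 - z^2 - 2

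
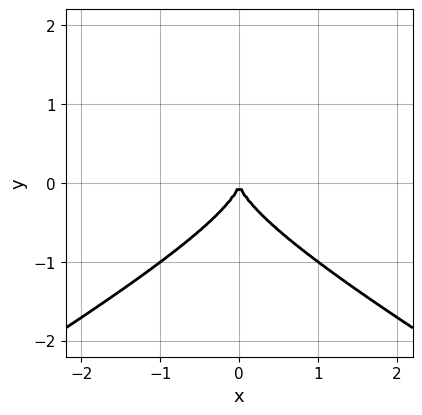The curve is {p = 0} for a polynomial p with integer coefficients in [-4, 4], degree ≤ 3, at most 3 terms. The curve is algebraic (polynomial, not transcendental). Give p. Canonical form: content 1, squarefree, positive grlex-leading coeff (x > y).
1. Degree: a generic line meets the curve in up to 3 points, so deg p = 3.
2. Symmetries: the x ↦ −x reflection is a symmetry, so x appears only in even powers.
3. From the axis intercepts and sections: one x-axis crossing is at x = 0; one y-axis crossing is at y = 0.
4. Assembling these constraints gives the stated polynomial.

x^2*y - 3*y^3 - 2*x^2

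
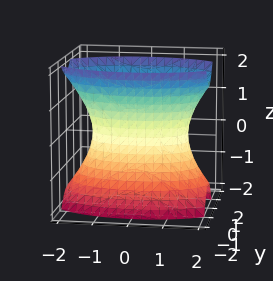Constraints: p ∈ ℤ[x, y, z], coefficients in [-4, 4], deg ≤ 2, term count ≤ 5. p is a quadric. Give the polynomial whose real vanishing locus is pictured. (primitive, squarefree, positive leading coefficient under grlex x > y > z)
1. deg p = 2. An hourglass — one-sheet hyperboloid; a quadric.
2. Symmetries: it's symmetric under x → −x, forcing even powers of x; it's symmetric under z → −z, forcing even powers of z; it's symmetric under y → −y, forcing even powers of y.
3. Checking where it meets the axes: no z-intercept at any integer in the box.
4. The integer polynomial consistent with all of this is the stated p.

x^2 + 3*y^2 - z^2 - 2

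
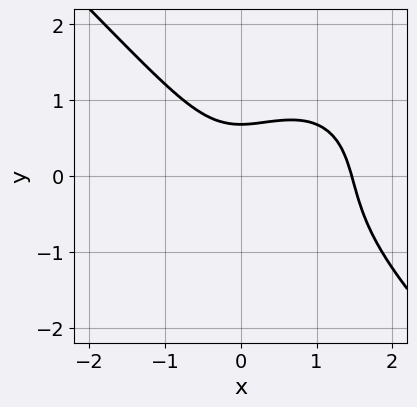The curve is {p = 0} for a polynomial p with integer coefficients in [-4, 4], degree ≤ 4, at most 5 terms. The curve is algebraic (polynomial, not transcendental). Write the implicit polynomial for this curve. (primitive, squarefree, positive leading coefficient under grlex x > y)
1. Degree: the shape is more complex than any degree-2 curve, so deg p = 3.
2. Putting this together gives p.

x^3 + y^3 - x^2 + y - 1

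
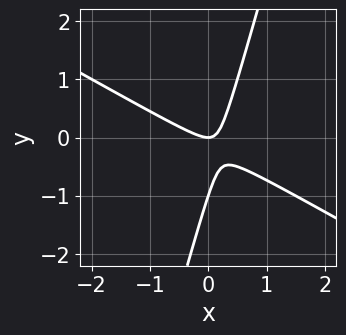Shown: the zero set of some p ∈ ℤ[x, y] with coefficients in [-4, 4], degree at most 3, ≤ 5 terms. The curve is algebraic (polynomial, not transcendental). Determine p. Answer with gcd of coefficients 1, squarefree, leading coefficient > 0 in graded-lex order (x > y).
2*x^2 + 3*x*y - y^2 - y

First, deg p = 2.
Then, observable constraints: one x-axis crossing is at x = 0; among the integer gridlines, it crosses the y-axis at y ∈ {-1, 0}.
Finally, solving for integer coefficients yields p as stated.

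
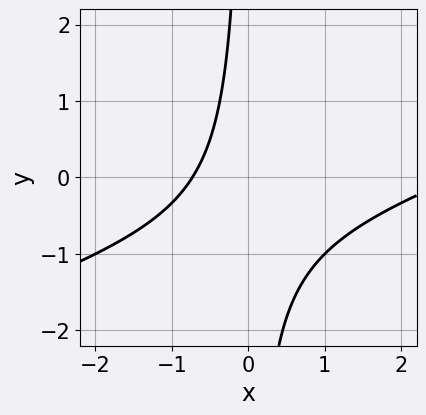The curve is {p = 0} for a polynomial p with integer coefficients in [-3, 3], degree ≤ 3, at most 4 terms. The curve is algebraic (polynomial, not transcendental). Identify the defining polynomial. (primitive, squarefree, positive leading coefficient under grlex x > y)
x^2 - 3*x*y - 2*x - 2

First, deg p = 2.
Then, against the integer gridlines: no y-intercept at any integer in the box.
Finally, matching integer coefficients to the picture gives p.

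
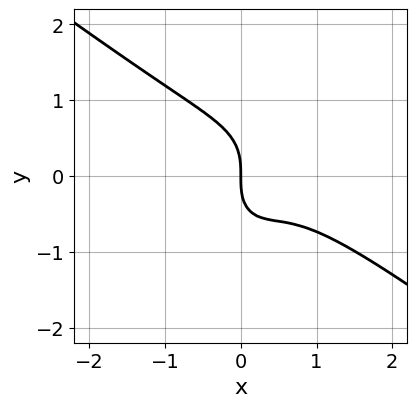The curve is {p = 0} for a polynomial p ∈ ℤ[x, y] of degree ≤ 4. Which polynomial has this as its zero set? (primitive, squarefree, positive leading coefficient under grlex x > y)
1. The degree is 3 — a generic line meets the curve in up to 3 points.
2. Reading off the gridlines: one y-axis crossing is at y = 0; it meets the x-axis at x = 0 (among the integer gridlines).
3. Assembling these constraints gives the stated polynomial.

3*x^3 + 3*x^2*y + 2*y^3 - 2*x^2 + 2*x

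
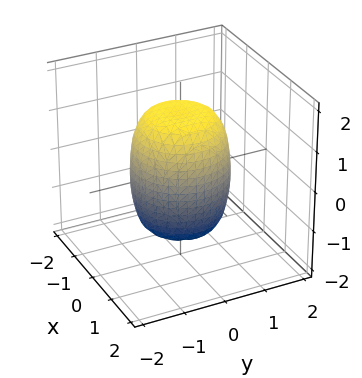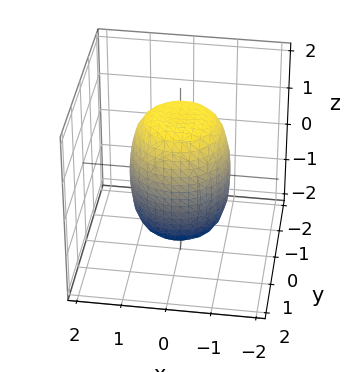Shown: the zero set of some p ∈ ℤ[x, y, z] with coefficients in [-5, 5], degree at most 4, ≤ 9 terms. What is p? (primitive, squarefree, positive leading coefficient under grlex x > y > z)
2*x^4 + 4*x^2*y^2 + 2*y^4 - x^2 - y^2 + z^2 - 2

(a) deg p = 4.
(b) Symmetries: rotational symmetry about the z-axis ⇒ p depends on x, y only through x² + y².
(c) Observable constraints: a circular section at z = -1 has radius exactly 1.
(d) Fitting integer coefficients to these (and the overall shape) gives p.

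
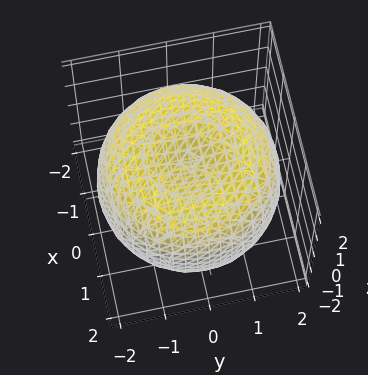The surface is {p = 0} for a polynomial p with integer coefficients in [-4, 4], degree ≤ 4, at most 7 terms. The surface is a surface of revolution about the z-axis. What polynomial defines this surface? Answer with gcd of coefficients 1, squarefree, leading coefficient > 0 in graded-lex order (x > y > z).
x^4 + 2*x^2*y^2 + y^4 - 3*x^2 - 3*y^2 + 3*z^2 - 3

1. The degree is 4 — a generic line meets the surface in up to 4 points.
2. By symmetry, every cross-section ⟂ z is a circle, so x, y appear only via x² + y².
3. Reading off the gridlines: among the integer gridlines, it crosses the z-axis at z ∈ {-1, 1}; a circular section at z = 0 has radius between 1 and 2.
4. Putting this together gives p.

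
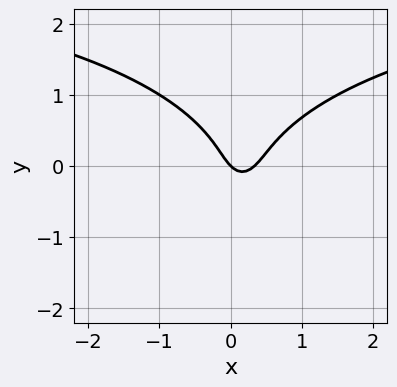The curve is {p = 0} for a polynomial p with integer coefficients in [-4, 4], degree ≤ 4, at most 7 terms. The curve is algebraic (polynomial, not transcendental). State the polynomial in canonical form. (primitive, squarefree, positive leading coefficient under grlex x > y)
Degree: a generic line meets the curve in up to 3 points, so deg p = 3.
Reading off the gridlines: one x-axis crossing is at x = 0; one y-axis crossing is at y = 0.
These observations pin down the coefficients.

x^2*y + 2*y^3 - 3*x^2 + x + y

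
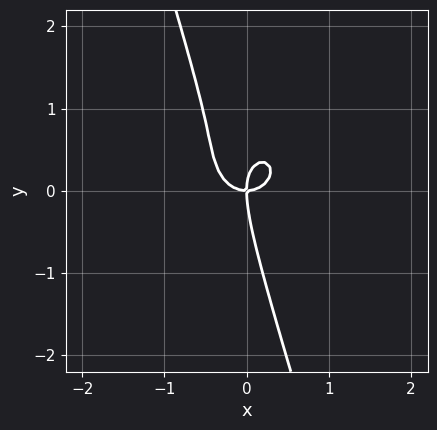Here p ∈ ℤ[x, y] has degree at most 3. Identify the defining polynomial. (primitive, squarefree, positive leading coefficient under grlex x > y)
First, the degree is 3 — no degree-2 curve has this shape.
Then, against the integer gridlines: it meets the y-axis at y = 0 (among the integer gridlines); it meets the x-axis at x = 0 (among the integer gridlines).
Finally, these observations pin down the coefficients.

3*x^3 + 3*x*y^2 + y^3 - 2*x*y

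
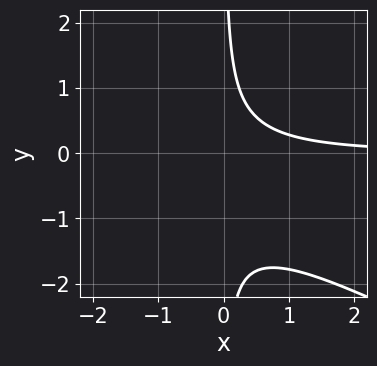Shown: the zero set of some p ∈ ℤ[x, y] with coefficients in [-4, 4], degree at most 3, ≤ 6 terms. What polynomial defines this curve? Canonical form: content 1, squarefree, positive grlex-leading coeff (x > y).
The degree is 3 — a generic line meets the curve in up to 3 points.
From the visible intercepts: no y-intercept at any integer in the box; it misses every integer gridline on the x-axis.
Putting this together gives p.

x^2*y + 2*x*y^2 + 2*x*y - 1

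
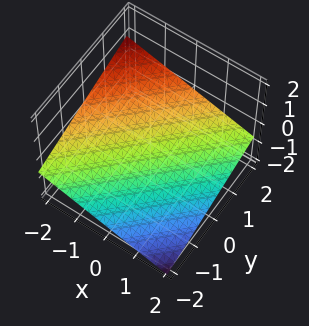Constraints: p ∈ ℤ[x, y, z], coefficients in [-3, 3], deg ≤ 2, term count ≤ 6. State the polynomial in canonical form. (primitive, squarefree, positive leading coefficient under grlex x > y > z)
x - y + 3*z + 2

The degree is 1 — every cross-section is a straight line — this is a plane.
Observable constraints: one x-axis crossing is at x = -2; it crosses the y-axis at the gridline y = 2.
Matching integer coefficients to the picture gives p.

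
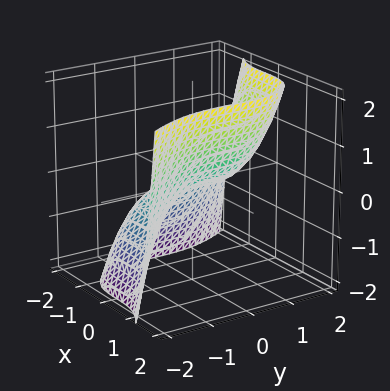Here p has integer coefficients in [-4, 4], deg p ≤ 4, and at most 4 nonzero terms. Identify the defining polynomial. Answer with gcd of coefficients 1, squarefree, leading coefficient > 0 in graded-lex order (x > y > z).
1. Degree: no degree-2 surface has this shape, so deg p = 3.
2. From the axis intercepts and sections: one z-axis crossing is at z = 0; it crosses the x-axis at the gridline x = 0; one y-axis crossing is at y = 0.
3. Fitting integer coefficients to these (and the overall shape) gives p.

2*x^3 + y^3 - 3*z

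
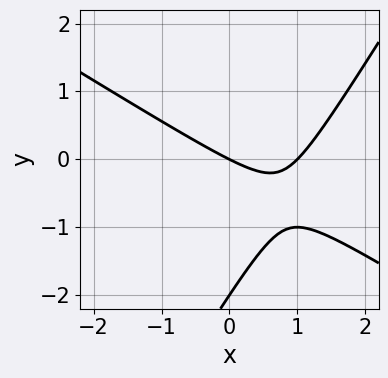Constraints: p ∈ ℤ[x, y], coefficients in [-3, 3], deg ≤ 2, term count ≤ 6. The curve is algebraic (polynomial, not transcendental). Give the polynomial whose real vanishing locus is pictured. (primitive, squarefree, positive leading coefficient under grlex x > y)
x^2 + x*y - y^2 - x - 2*y

Degree: the shape is more complex than any degree-1 curve, so deg p = 2.
Observable constraints: the y-axis gridline crossings are at y ∈ {-2, 0}; among the integer gridlines, it crosses the x-axis at x ∈ {0, 1}.
Together with the visible shape, these determine p as stated.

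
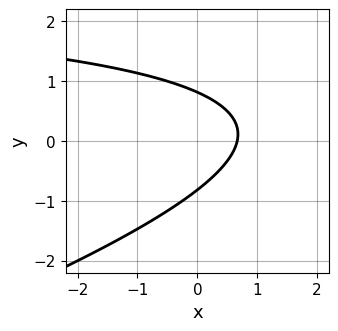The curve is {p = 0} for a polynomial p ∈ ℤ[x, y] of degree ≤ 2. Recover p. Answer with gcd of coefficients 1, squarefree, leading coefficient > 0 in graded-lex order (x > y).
(a) The degree is 2 — no degree-1 curve has this shape.
(b) Putting this together gives p.

x*y - 3*y^2 - 3*x + 2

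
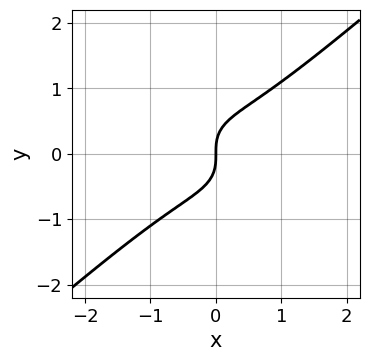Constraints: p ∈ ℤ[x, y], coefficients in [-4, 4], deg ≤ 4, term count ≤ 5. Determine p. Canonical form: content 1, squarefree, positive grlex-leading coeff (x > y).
Degree: the shape is more complex than any degree-2 curve, so deg p = 3.
Checking where it meets the axes: one y-axis crossing is at y = 0; one x-axis crossing is at x = 0.
Solving for integer coefficients yields p as stated.

2*x^3 - 3*y^3 + 2*x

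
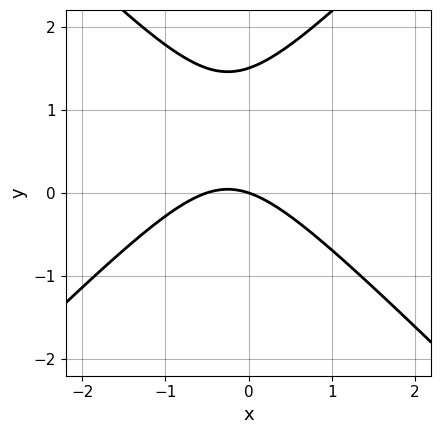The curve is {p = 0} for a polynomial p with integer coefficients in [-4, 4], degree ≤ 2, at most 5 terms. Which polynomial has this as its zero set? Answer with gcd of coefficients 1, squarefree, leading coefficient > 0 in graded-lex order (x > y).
1. The degree is 2 — the shape is more complex than any degree-1 curve.
2. Against the integer gridlines: it crosses the x-axis at the gridline x = 0; it meets the y-axis at y = 0 (among the integer gridlines).
3. Matching integer coefficients to the picture gives p.

2*x^2 - 2*y^2 + x + 3*y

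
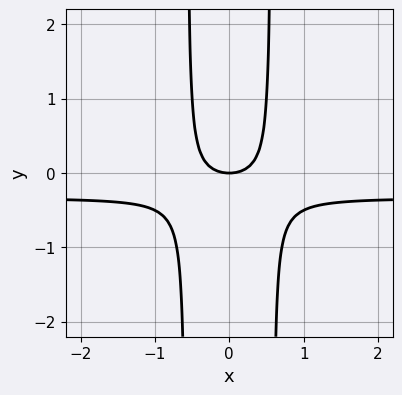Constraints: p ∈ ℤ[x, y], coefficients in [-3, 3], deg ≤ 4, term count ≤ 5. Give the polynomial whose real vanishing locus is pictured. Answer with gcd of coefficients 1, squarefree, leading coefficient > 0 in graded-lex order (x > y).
First, the degree is 3 — a generic line meets the curve in up to 3 points.
Then, symmetries: the x ↦ −x reflection is a symmetry, so x appears only in even powers.
Then, against the integer gridlines: it meets the y-axis at y = 0 (among the integer gridlines); one x-axis crossing is at x = 0.
Finally, assembling these constraints gives the stated polynomial.

3*x^2*y + x^2 - y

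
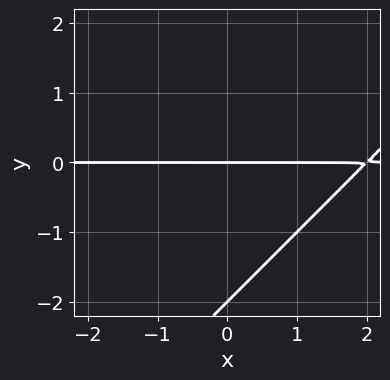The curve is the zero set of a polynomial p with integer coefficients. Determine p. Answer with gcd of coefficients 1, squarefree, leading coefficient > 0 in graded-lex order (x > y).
The degree is 2 — no degree-1 curve has this shape.
Against the integer gridlines: the y-axis gridline crossings are at y ∈ {-2, 0}; the visible x-axis segment lies entirely on the curve.
Solving for integer coefficients yields p as stated.

x*y - y^2 - 2*y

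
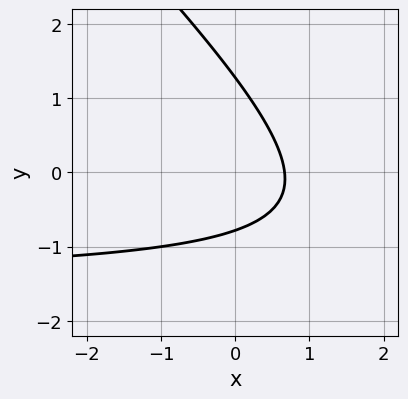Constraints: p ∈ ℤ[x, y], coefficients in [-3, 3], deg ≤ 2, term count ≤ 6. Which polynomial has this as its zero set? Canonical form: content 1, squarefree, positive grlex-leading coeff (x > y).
2*x*y + 2*y^2 + 3*x - y - 2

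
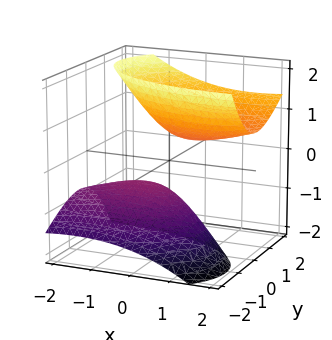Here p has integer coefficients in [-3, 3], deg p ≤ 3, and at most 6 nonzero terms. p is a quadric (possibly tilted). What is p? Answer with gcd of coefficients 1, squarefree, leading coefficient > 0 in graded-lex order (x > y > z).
x^2 - 2*x*z + 3*y^2 - 3*y*z - 2*z^2 + 1

(a) The picture has 2 separate pieces. Treating them together as one polynomial.
(b) Degree: no degree-1 surface has this shape, so deg p = 2.
(c) From the visible intercepts: no y-intercept at any integer in the box; it misses every integer gridline on the x-axis.
(d) Assembling these constraints gives the stated polynomial.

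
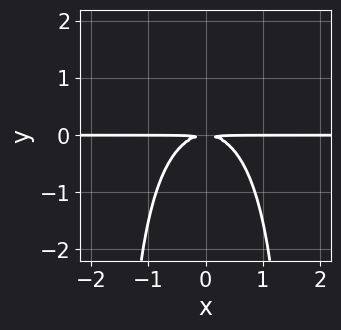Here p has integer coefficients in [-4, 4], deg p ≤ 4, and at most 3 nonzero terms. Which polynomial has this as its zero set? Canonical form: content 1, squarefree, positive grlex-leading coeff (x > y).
x^2*y^2 - 3*x^2*y - 3*y^2

First, deg p = 4. The shape is more complex than any degree-3 curve.
Next, symmetries: mirror symmetry x ↦ −x ⇒ only even powers of x.
Then, observable constraints: the visible x-axis segment lies entirely on the curve.
Finally, solving for integer coefficients yields p as stated.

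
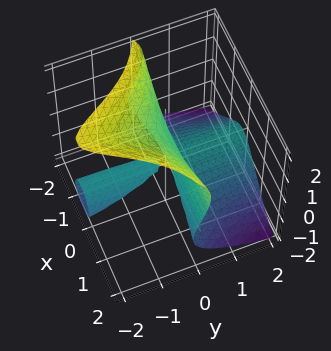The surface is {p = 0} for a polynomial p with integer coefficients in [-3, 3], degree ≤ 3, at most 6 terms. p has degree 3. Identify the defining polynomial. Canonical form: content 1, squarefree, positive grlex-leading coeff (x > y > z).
3*x^2*y - x^2*z + 2*z^3 + 2*y*z - 2*z^2

There are 2 components. They look like related sheets of one shape, so recover p as a whole.
The degree is 3 — the shape is more complex than any degree-2 surface.
Reading off the gridlines: the visible x-axis segment lies entirely on the surface; one z-axis crossing is at z = 1.
Solving for integer coefficients yields p as stated. Check: (0, -1, 0) on the y-axis lies on the surface, and p(0, -1, 0) = 0. ✓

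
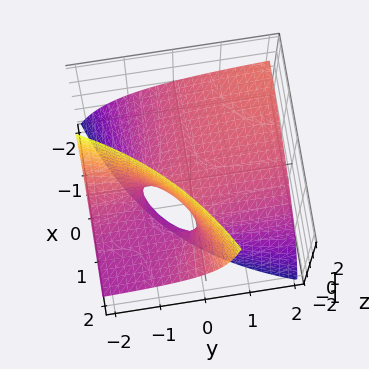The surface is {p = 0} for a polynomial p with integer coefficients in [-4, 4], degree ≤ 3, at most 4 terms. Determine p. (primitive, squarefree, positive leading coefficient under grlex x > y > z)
First, the degree is 2 — the shape is more complex than any degree-1 surface.
Then, from the visible intercepts: it meets the z-axis at z = 0 (among the integer gridlines); the visible y-axis segment lies entirely on the surface; every point of the x-axis in the box is on the surface.
Finally, together with the visible shape, these determine p as stated.

x*y - 2*x*z + 2*y*z + 2*z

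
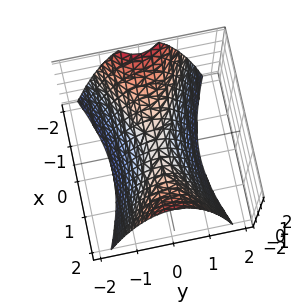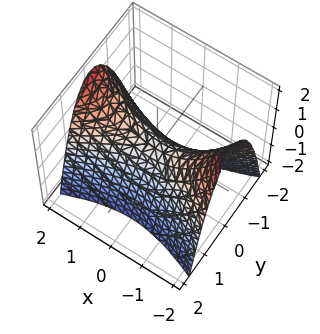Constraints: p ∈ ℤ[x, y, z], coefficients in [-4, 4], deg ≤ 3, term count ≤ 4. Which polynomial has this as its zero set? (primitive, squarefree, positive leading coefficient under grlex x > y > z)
deg p = 2.
Symmetries: it's symmetric under y → −y, forcing even powers of y; it's symmetric under x → −x, forcing even powers of x.
From the visible intercepts: one y-axis crossing is at y = 0; it meets the z-axis at z = 0 (among the integer gridlines); it crosses the x-axis at the gridline x = 0.
The integer polynomial consistent with all of this is the stated p.

x^2 - 3*y^2 - 2*z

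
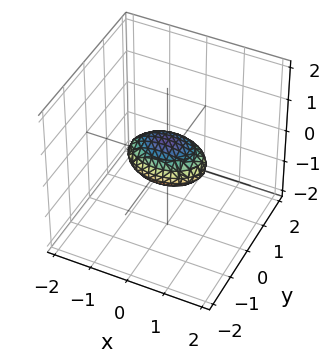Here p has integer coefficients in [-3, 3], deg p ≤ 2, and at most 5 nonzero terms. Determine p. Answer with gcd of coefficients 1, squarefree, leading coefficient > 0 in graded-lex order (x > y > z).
1. The degree is 2 — bounded and convex; a quadric.
2. Symmetries: mirror symmetry z ↦ −z ⇒ only even powers of z; it's symmetric under x → −x, forcing even powers of x; the y ↦ −y reflection is a symmetry, so y appears only in even powers.
3. Observable constraints: the x-axis gridline crossings are at x ∈ {-1, 1}.
4. Solving for integer coefficients yields p as stated.

x^2 + 2*y^2 + 3*z^2 - 1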